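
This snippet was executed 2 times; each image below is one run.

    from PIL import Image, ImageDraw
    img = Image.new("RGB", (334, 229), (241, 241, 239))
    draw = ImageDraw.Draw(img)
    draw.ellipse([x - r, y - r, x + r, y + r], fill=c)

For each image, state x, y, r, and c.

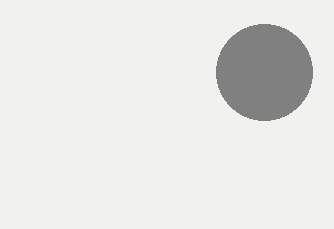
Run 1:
x = 264
y = 72
r = 48
c = 'gray'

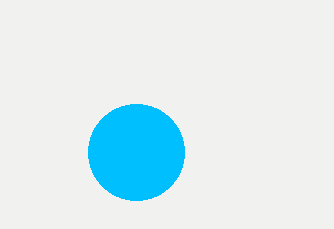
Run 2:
x = 136
y = 152
r = 48
c = 'deepskyblue'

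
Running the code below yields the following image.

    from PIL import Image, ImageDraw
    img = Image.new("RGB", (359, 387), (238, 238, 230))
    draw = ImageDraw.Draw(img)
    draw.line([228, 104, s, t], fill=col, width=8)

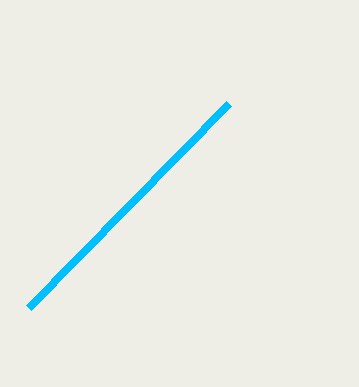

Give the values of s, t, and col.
s = 28
t = 308
col = 'deepskyblue'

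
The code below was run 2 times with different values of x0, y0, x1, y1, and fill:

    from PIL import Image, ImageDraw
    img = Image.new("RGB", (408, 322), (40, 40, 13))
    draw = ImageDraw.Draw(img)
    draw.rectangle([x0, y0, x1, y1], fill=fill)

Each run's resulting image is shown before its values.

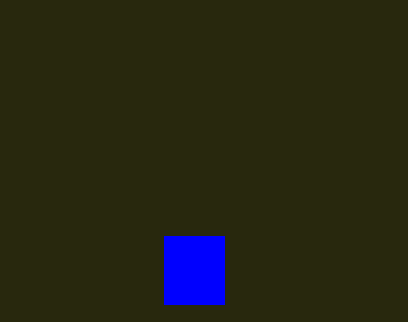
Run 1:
x0 = 164, y0 = 236, x1 = 224, y1 = 304, fill = 'blue'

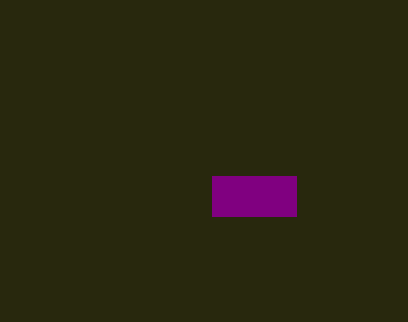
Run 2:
x0 = 212, y0 = 176, x1 = 296, y1 = 216, fill = 'purple'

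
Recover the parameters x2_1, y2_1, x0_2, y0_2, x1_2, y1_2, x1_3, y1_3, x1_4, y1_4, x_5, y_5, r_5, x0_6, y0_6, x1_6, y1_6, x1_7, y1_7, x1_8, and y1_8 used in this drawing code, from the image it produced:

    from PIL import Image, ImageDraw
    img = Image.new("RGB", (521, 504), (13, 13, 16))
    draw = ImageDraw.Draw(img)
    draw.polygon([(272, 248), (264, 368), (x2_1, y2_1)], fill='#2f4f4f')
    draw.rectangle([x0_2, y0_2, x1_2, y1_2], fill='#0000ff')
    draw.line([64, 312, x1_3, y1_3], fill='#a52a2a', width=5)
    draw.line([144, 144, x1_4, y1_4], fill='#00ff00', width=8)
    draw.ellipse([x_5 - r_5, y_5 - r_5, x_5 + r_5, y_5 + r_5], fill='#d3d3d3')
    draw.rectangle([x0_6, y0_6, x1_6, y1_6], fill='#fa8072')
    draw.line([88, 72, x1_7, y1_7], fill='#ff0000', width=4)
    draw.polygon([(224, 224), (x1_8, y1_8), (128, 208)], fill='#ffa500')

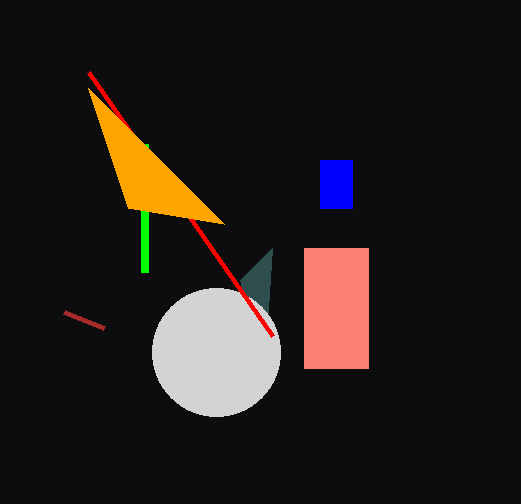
x2_1 = 240, y2_1 = 280, x0_2 = 320, y0_2 = 160, x1_2 = 352, y1_2 = 208, x1_3 = 104, y1_3 = 328, x1_4 = 144, y1_4 = 272, x_5 = 216, y_5 = 352, r_5 = 64, x0_6 = 304, y0_6 = 248, x1_6 = 368, y1_6 = 368, x1_7 = 272, y1_7 = 336, x1_8 = 88, y1_8 = 88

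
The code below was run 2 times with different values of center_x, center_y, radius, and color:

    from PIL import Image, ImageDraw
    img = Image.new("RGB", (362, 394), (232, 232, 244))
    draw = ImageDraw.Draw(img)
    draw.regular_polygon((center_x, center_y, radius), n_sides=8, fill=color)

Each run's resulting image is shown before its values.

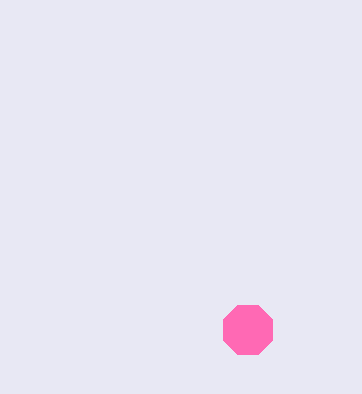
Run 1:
center_x = 248; center_y = 330; radius = 27; color = 'hotpink'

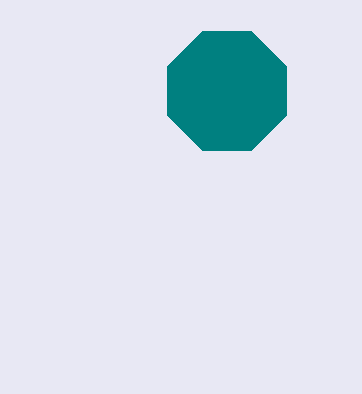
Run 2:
center_x = 227
center_y = 91
radius = 64
color = 'teal'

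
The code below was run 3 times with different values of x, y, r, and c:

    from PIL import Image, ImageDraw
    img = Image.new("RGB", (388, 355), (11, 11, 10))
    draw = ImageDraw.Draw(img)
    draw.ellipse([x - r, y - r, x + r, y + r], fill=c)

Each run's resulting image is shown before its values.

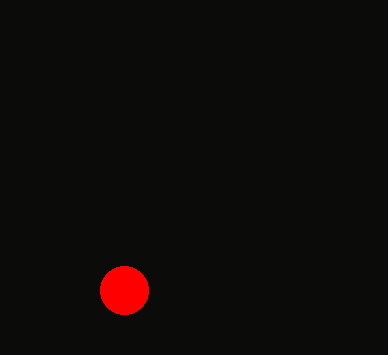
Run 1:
x = 124; y = 290; r = 24; c = 'red'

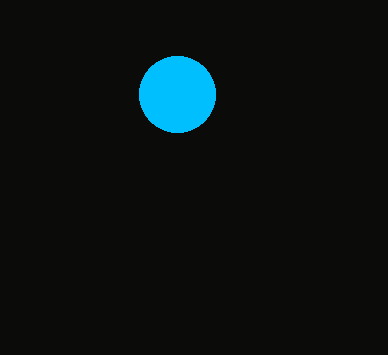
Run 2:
x = 177
y = 94
r = 38
c = 'deepskyblue'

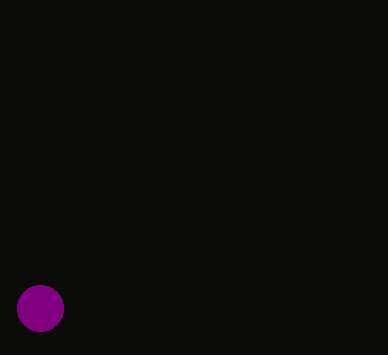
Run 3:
x = 40, y = 308, r = 23, c = 'purple'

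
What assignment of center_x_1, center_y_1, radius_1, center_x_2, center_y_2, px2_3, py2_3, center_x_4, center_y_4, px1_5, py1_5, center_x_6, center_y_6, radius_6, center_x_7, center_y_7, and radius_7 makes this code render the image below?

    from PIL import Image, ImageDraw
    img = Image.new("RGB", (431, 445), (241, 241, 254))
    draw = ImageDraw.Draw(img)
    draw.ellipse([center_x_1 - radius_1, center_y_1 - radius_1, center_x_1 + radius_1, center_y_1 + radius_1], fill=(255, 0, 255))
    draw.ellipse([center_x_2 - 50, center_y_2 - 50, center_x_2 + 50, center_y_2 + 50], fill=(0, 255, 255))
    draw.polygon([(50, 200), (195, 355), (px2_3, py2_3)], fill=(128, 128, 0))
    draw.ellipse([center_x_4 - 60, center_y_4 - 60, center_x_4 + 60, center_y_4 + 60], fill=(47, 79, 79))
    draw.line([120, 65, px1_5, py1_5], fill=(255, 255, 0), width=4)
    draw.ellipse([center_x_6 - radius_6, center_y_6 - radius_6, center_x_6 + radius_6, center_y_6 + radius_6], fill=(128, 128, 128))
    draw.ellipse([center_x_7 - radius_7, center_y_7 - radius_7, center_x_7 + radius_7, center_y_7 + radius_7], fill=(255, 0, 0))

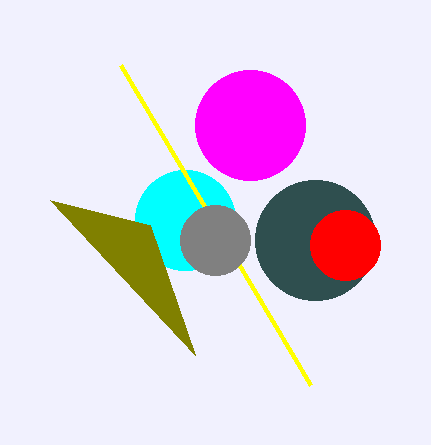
center_x_1 = 250
center_y_1 = 125
radius_1 = 55
center_x_2 = 185
center_y_2 = 220
px2_3 = 150
py2_3 = 225
center_x_4 = 315
center_y_4 = 240
px1_5 = 310
py1_5 = 385
center_x_6 = 215
center_y_6 = 240
radius_6 = 35
center_x_7 = 345
center_y_7 = 245
radius_7 = 35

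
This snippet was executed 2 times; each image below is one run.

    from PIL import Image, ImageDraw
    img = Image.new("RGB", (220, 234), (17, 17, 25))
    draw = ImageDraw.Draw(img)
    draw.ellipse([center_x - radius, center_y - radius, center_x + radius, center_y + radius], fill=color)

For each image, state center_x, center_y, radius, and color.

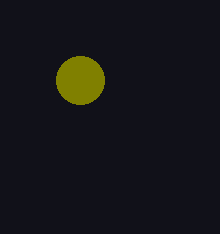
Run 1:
center_x = 80
center_y = 80
radius = 24
color = 'olive'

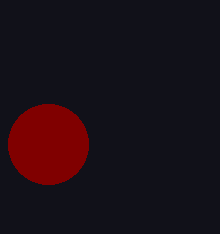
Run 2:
center_x = 48
center_y = 144
radius = 40
color = 'maroon'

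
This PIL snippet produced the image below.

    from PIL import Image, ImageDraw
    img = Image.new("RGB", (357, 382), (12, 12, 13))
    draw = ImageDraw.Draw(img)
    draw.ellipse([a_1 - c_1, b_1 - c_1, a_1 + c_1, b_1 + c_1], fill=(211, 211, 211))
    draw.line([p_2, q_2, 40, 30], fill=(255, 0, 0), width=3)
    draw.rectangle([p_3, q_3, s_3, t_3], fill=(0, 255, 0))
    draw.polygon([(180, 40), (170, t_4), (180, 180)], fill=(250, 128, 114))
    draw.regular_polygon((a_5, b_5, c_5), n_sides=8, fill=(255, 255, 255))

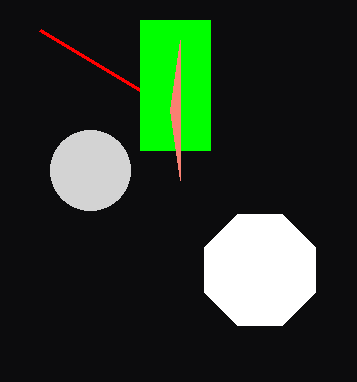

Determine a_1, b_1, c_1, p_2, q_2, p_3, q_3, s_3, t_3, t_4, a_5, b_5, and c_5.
a_1 = 90, b_1 = 170, c_1 = 40, p_2 = 140, q_2 = 90, p_3 = 140, q_3 = 20, s_3 = 210, t_3 = 150, t_4 = 110, a_5 = 260, b_5 = 270, c_5 = 60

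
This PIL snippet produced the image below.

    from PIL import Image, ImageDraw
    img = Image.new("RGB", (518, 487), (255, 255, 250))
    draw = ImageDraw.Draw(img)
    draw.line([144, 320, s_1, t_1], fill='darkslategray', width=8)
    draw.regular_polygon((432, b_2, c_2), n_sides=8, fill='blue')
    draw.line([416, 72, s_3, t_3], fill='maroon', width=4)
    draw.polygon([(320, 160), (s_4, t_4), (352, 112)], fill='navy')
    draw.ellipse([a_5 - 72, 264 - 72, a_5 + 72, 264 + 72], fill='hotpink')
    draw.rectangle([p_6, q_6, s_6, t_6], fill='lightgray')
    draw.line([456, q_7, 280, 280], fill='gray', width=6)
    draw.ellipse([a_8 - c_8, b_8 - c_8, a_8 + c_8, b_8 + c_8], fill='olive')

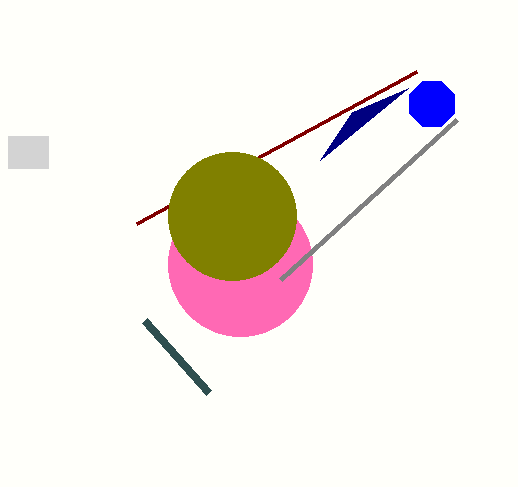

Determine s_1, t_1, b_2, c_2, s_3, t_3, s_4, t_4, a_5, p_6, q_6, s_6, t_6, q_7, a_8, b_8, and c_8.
s_1 = 208, t_1 = 392, b_2 = 104, c_2 = 24, s_3 = 136, t_3 = 224, s_4 = 408, t_4 = 88, a_5 = 240, p_6 = 8, q_6 = 136, s_6 = 48, t_6 = 168, q_7 = 120, a_8 = 232, b_8 = 216, c_8 = 64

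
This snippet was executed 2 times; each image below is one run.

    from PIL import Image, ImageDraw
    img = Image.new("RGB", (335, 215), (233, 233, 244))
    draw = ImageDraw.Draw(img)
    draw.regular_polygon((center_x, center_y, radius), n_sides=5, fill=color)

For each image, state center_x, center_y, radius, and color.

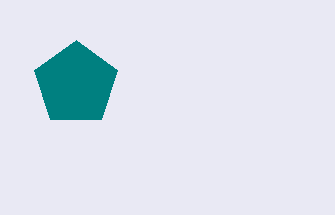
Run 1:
center_x = 76; center_y = 84; radius = 44; color = 'teal'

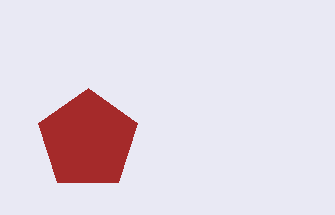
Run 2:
center_x = 88
center_y = 140
radius = 52
color = 'brown'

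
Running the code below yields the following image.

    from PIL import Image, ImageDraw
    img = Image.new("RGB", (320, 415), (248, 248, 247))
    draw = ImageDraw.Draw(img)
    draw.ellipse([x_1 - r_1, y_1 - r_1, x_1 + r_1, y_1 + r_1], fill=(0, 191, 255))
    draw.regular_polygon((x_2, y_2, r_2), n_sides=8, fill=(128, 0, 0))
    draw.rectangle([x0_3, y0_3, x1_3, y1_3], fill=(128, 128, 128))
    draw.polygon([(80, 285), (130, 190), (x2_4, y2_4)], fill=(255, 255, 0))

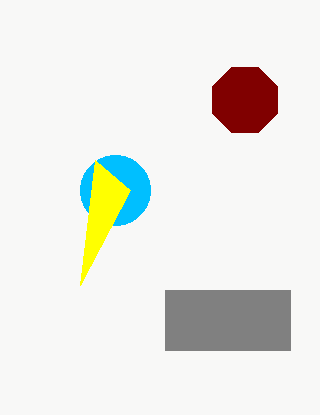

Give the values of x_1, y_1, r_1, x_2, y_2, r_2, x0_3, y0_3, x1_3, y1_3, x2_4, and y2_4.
x_1 = 115, y_1 = 190, r_1 = 35, x_2 = 245, y_2 = 100, r_2 = 35, x0_3 = 165, y0_3 = 290, x1_3 = 290, y1_3 = 350, x2_4 = 95, y2_4 = 160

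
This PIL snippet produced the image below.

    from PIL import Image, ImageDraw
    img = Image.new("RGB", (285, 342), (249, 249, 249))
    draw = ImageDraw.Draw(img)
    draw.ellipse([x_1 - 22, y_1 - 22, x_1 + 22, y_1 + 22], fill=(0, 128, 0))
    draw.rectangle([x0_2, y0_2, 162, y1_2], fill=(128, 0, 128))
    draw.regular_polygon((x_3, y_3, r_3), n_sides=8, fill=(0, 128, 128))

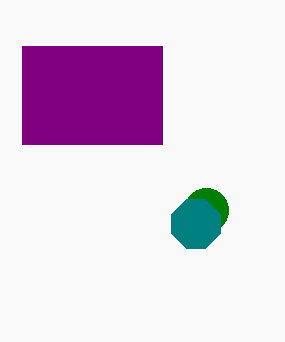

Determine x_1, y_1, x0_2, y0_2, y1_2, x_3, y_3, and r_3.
x_1 = 206; y_1 = 210; x0_2 = 22; y0_2 = 46; y1_2 = 144; x_3 = 196; y_3 = 224; r_3 = 26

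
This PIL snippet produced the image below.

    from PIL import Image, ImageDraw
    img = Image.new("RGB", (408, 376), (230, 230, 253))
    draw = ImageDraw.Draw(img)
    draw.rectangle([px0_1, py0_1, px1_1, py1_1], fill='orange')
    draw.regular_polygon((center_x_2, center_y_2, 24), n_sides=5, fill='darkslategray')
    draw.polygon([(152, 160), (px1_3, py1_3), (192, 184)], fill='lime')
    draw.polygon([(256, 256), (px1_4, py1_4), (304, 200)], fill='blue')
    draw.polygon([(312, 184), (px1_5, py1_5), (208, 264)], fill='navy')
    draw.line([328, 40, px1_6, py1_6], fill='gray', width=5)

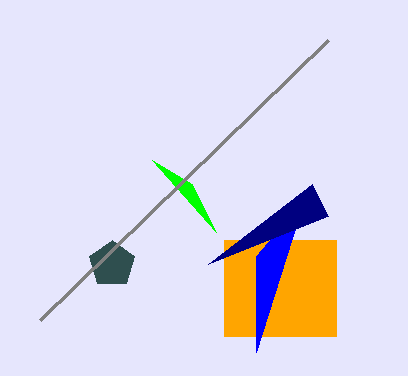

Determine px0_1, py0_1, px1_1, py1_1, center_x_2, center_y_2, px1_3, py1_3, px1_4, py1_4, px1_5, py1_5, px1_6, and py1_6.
px0_1 = 224
py0_1 = 240
px1_1 = 336
py1_1 = 336
center_x_2 = 112
center_y_2 = 264
px1_3 = 216
py1_3 = 232
px1_4 = 256
py1_4 = 352
px1_5 = 328
py1_5 = 216
px1_6 = 40
py1_6 = 320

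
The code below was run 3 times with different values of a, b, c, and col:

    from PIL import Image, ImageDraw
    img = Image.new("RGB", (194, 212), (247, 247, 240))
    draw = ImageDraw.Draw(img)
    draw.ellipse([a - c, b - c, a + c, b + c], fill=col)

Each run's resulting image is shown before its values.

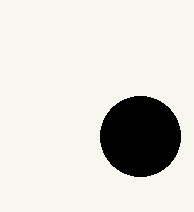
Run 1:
a = 140, b = 136, c = 40, col = 'black'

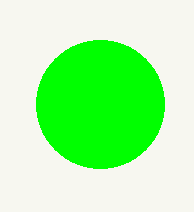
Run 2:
a = 100; b = 104; c = 64; col = 'lime'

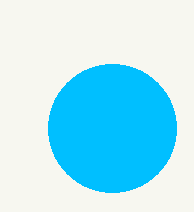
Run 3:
a = 112; b = 128; c = 64; col = 'deepskyblue'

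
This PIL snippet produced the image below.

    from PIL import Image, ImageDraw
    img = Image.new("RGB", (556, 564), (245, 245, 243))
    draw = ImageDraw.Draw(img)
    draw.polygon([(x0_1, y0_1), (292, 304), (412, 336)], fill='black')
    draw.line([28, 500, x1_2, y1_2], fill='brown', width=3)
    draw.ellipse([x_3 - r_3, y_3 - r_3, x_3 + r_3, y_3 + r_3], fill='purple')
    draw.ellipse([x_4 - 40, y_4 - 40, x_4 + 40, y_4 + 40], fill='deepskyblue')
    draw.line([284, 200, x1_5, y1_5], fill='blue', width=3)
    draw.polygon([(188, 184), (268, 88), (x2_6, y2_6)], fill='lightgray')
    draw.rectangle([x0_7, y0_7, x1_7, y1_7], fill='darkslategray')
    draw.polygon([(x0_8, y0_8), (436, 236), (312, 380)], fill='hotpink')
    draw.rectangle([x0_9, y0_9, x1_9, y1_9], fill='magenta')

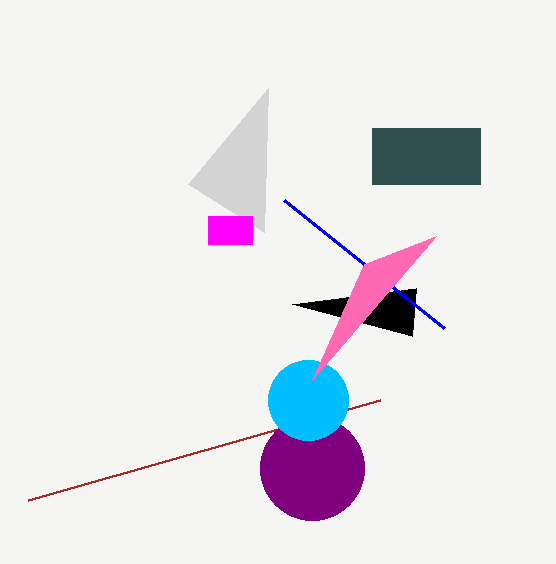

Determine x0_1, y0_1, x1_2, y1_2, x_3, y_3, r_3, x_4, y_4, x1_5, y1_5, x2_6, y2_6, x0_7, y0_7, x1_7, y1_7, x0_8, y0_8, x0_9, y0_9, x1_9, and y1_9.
x0_1 = 416, y0_1 = 288, x1_2 = 380, y1_2 = 400, x_3 = 312, y_3 = 468, r_3 = 52, x_4 = 308, y_4 = 400, x1_5 = 444, y1_5 = 328, x2_6 = 264, y2_6 = 232, x0_7 = 372, y0_7 = 128, x1_7 = 480, y1_7 = 184, x0_8 = 364, y0_8 = 264, x0_9 = 208, y0_9 = 216, x1_9 = 252, y1_9 = 244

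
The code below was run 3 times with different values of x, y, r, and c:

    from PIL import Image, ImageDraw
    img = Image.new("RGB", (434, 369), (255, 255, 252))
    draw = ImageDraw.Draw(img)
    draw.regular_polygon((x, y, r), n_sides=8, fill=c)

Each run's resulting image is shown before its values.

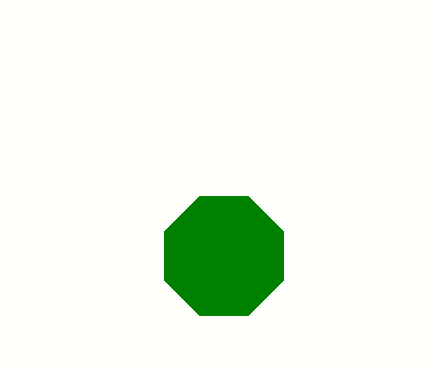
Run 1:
x = 224; y = 256; r = 64; c = 'green'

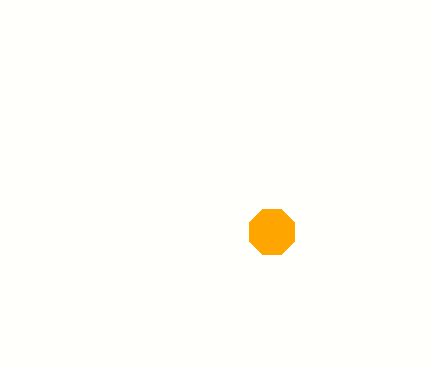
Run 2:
x = 272
y = 232
r = 24
c = 'orange'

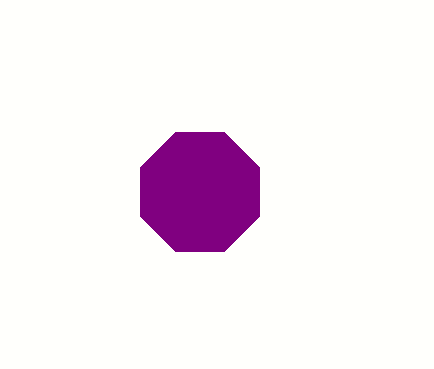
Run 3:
x = 200, y = 192, r = 64, c = 'purple'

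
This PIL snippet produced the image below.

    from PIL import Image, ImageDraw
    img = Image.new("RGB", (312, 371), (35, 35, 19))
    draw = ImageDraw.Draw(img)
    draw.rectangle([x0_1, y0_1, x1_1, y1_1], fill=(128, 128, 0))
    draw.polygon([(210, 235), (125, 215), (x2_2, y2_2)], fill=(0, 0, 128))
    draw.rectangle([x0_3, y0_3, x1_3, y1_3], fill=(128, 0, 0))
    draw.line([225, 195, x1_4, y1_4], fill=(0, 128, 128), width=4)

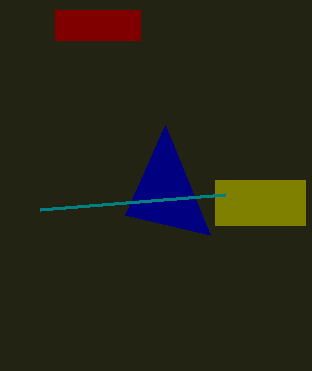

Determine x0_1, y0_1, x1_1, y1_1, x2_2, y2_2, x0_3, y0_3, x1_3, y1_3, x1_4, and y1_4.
x0_1 = 215; y0_1 = 180; x1_1 = 305; y1_1 = 225; x2_2 = 165; y2_2 = 125; x0_3 = 55; y0_3 = 10; x1_3 = 140; y1_3 = 40; x1_4 = 40; y1_4 = 210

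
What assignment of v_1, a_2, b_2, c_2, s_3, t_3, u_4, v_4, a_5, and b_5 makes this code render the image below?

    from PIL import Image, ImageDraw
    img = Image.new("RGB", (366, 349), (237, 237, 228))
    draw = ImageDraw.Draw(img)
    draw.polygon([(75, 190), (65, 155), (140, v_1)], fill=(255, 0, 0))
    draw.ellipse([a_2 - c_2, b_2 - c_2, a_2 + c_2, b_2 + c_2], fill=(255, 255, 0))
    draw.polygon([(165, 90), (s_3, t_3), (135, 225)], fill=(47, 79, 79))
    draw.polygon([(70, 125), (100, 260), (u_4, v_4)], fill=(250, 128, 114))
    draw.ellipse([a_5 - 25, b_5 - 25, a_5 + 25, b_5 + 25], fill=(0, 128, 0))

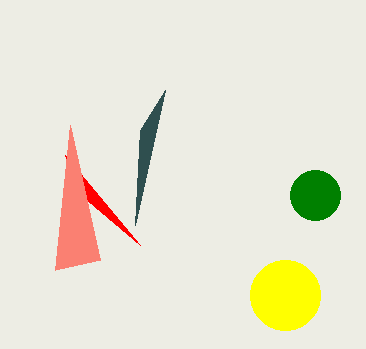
v_1 = 245
a_2 = 285
b_2 = 295
c_2 = 35
s_3 = 140
t_3 = 130
u_4 = 55
v_4 = 270
a_5 = 315
b_5 = 195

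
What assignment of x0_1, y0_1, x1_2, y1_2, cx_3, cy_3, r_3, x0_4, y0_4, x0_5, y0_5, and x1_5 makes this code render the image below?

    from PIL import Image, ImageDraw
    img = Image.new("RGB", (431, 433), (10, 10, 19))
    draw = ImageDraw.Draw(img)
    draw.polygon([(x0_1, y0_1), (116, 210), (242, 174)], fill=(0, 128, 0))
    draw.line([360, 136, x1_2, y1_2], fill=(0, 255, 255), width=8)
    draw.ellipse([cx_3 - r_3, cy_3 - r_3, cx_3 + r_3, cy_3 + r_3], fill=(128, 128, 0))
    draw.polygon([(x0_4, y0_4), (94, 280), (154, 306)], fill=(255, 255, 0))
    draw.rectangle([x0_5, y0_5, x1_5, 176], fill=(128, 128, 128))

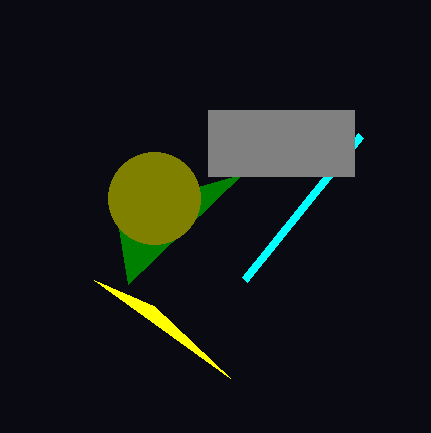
x0_1 = 128, y0_1 = 284, x1_2 = 244, y1_2 = 280, cx_3 = 154, cy_3 = 198, r_3 = 46, x0_4 = 230, y0_4 = 378, x0_5 = 208, y0_5 = 110, x1_5 = 354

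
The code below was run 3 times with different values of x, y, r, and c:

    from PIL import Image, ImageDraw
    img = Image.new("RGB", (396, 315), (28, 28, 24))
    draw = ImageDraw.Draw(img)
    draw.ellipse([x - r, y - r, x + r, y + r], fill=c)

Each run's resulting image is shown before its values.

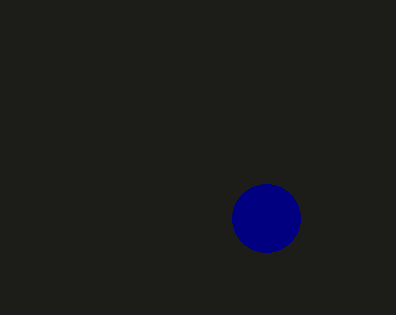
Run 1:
x = 266; y = 218; r = 34; c = 'navy'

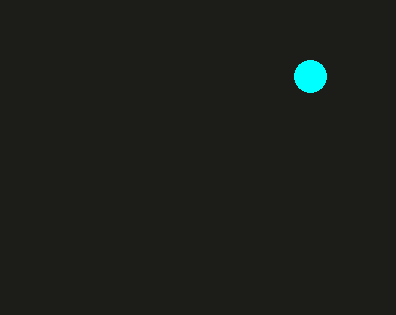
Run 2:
x = 310
y = 76
r = 16
c = 'cyan'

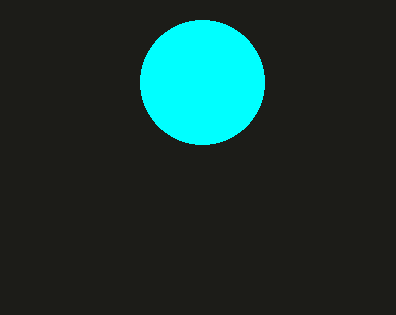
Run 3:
x = 202
y = 82
r = 62
c = 'cyan'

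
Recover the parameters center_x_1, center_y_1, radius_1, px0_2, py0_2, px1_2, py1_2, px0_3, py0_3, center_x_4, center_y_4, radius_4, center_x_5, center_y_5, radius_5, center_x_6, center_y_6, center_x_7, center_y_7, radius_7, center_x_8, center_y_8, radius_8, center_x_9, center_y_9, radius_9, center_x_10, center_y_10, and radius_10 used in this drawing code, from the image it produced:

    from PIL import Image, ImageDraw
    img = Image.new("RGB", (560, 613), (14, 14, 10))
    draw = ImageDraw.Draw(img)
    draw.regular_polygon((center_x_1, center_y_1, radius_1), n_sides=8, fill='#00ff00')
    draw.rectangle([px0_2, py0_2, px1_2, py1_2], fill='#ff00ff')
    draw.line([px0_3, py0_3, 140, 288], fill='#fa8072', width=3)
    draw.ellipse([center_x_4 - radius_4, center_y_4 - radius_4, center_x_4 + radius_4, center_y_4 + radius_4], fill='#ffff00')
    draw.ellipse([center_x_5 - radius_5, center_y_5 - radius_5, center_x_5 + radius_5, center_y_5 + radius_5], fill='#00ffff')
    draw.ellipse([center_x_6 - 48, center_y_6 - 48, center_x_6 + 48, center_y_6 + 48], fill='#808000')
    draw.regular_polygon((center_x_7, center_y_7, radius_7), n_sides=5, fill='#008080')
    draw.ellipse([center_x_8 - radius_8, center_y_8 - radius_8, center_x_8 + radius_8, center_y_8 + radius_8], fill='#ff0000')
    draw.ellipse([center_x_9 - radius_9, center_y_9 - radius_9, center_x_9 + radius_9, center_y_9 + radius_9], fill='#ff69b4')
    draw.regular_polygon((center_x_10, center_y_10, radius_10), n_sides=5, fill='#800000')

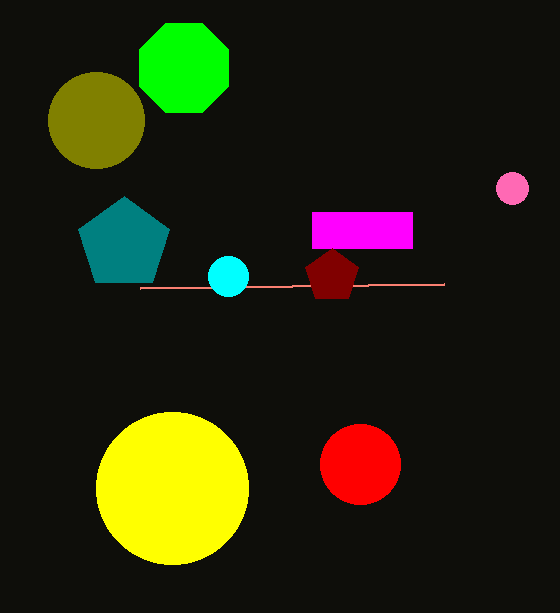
center_x_1 = 184, center_y_1 = 68, radius_1 = 48, px0_2 = 312, py0_2 = 212, px1_2 = 412, py1_2 = 248, px0_3 = 444, py0_3 = 284, center_x_4 = 172, center_y_4 = 488, radius_4 = 76, center_x_5 = 228, center_y_5 = 276, radius_5 = 20, center_x_6 = 96, center_y_6 = 120, center_x_7 = 124, center_y_7 = 244, radius_7 = 48, center_x_8 = 360, center_y_8 = 464, radius_8 = 40, center_x_9 = 512, center_y_9 = 188, radius_9 = 16, center_x_10 = 332, center_y_10 = 276, radius_10 = 28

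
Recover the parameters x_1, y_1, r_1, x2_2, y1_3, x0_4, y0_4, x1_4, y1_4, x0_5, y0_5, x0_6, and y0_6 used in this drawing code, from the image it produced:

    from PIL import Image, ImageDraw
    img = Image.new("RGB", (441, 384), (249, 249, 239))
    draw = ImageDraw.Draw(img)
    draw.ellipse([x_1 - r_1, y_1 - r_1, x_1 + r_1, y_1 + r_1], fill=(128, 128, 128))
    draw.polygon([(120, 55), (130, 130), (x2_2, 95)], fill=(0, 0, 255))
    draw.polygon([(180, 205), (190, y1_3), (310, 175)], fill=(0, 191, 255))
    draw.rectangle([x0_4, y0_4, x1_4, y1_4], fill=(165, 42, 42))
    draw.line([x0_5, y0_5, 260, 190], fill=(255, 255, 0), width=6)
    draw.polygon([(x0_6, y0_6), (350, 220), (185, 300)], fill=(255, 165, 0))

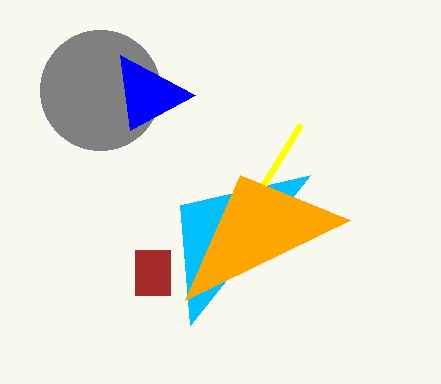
x_1 = 100; y_1 = 90; r_1 = 60; x2_2 = 195; y1_3 = 325; x0_4 = 135; y0_4 = 250; x1_4 = 170; y1_4 = 295; x0_5 = 300; y0_5 = 125; x0_6 = 240; y0_6 = 175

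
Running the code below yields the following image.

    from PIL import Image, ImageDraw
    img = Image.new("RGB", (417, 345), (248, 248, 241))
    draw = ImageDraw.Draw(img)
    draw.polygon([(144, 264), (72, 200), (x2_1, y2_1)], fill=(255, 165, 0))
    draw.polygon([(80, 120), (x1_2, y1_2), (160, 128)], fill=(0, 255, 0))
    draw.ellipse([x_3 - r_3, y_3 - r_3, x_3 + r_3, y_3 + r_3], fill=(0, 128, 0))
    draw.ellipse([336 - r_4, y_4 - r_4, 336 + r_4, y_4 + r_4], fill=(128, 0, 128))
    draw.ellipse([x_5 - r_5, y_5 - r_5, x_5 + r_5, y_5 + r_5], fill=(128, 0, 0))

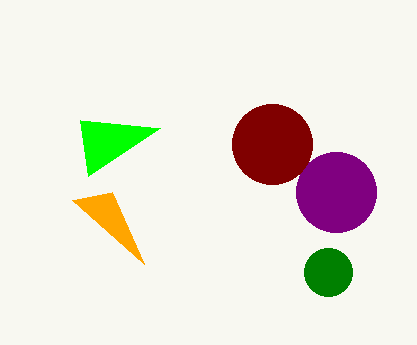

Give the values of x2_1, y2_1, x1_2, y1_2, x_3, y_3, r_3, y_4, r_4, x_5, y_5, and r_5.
x2_1 = 112
y2_1 = 192
x1_2 = 88
y1_2 = 176
x_3 = 328
y_3 = 272
r_3 = 24
y_4 = 192
r_4 = 40
x_5 = 272
y_5 = 144
r_5 = 40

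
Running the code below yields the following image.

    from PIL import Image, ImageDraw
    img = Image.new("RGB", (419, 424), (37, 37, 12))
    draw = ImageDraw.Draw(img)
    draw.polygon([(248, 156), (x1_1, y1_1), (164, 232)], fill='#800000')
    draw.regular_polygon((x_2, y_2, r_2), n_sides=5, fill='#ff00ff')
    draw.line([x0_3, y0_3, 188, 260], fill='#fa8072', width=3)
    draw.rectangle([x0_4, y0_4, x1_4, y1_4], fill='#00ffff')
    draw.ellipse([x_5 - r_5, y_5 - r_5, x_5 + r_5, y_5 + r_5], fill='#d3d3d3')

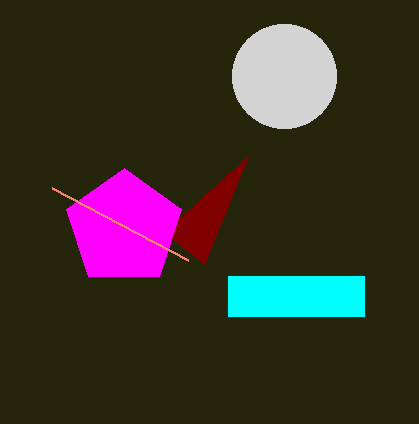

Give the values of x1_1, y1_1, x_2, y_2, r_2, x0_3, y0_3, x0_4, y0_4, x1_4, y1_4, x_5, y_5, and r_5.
x1_1 = 204
y1_1 = 264
x_2 = 124
y_2 = 228
r_2 = 60
x0_3 = 52
y0_3 = 188
x0_4 = 228
y0_4 = 276
x1_4 = 364
y1_4 = 316
x_5 = 284
y_5 = 76
r_5 = 52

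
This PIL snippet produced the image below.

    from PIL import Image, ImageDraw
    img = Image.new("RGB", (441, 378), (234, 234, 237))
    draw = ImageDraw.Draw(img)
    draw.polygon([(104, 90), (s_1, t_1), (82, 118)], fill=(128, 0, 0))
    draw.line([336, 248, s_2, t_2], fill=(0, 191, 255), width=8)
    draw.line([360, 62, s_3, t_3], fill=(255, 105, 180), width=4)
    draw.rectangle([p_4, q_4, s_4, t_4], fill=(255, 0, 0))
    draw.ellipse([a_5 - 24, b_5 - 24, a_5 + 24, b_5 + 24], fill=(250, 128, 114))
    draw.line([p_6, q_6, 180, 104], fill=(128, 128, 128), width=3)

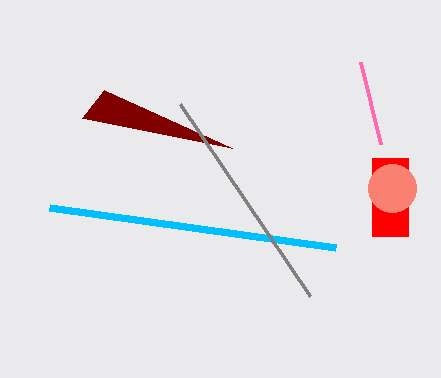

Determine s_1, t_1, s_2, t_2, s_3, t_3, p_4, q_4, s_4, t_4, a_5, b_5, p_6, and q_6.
s_1 = 232, t_1 = 148, s_2 = 50, t_2 = 208, s_3 = 380, t_3 = 144, p_4 = 372, q_4 = 158, s_4 = 408, t_4 = 236, a_5 = 392, b_5 = 188, p_6 = 310, q_6 = 296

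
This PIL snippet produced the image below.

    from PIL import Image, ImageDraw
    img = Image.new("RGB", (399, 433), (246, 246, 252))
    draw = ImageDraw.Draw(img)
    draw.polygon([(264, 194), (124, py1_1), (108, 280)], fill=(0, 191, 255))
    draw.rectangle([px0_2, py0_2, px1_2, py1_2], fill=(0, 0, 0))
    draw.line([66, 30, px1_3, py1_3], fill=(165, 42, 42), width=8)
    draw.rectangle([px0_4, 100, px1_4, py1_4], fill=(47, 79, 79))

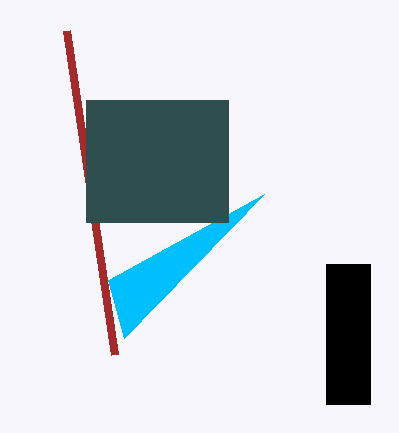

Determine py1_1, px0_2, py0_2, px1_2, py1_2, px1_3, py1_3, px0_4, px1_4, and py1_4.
py1_1 = 338; px0_2 = 326; py0_2 = 264; px1_2 = 370; py1_2 = 404; px1_3 = 114; py1_3 = 354; px0_4 = 86; px1_4 = 228; py1_4 = 222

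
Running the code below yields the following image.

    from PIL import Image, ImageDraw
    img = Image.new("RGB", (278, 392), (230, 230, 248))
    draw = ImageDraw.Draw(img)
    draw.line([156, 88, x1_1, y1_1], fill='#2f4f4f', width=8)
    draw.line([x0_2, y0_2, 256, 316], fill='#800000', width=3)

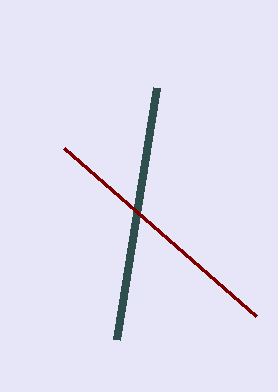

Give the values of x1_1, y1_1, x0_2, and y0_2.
x1_1 = 116, y1_1 = 340, x0_2 = 64, y0_2 = 148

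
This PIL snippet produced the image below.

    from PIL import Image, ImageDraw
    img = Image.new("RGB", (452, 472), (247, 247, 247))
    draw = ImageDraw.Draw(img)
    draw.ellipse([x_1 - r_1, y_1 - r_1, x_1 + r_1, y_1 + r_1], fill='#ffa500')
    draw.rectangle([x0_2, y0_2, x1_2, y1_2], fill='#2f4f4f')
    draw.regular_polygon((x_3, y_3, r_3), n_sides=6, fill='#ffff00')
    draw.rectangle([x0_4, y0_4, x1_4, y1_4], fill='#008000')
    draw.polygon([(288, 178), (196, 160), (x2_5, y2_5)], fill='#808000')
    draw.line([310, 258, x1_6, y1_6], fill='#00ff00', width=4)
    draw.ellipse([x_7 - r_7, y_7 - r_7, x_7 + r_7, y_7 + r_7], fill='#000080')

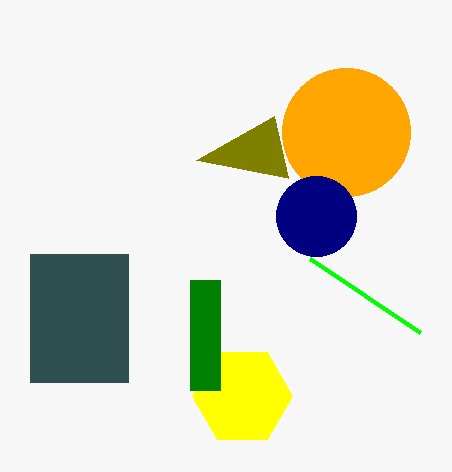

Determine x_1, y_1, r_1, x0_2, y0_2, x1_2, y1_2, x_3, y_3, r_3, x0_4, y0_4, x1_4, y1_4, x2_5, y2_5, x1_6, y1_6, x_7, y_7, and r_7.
x_1 = 346; y_1 = 132; r_1 = 64; x0_2 = 30; y0_2 = 254; x1_2 = 128; y1_2 = 382; x_3 = 242; y_3 = 396; r_3 = 50; x0_4 = 190; y0_4 = 280; x1_4 = 220; y1_4 = 390; x2_5 = 274; y2_5 = 116; x1_6 = 420; y1_6 = 332; x_7 = 316; y_7 = 216; r_7 = 40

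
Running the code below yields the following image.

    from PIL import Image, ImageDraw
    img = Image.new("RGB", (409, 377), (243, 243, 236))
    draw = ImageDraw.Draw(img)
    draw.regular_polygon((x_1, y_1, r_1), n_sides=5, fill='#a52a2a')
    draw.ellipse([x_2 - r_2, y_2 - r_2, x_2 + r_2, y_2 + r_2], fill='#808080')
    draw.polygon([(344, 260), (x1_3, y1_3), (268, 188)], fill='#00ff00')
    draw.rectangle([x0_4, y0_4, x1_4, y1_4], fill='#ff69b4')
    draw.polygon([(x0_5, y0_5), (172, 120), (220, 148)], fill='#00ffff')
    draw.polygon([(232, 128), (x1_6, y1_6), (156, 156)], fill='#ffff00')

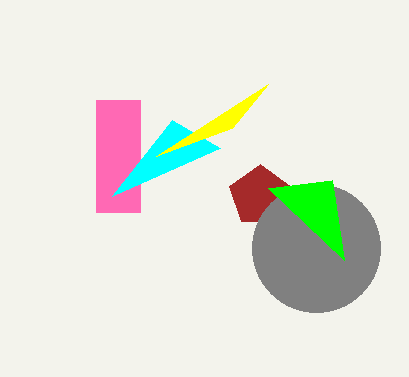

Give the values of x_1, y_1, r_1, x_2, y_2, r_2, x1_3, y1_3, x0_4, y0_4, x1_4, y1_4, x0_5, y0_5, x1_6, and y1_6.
x_1 = 260, y_1 = 196, r_1 = 32, x_2 = 316, y_2 = 248, r_2 = 64, x1_3 = 332, y1_3 = 180, x0_4 = 96, y0_4 = 100, x1_4 = 140, y1_4 = 212, x0_5 = 112, y0_5 = 196, x1_6 = 268, y1_6 = 84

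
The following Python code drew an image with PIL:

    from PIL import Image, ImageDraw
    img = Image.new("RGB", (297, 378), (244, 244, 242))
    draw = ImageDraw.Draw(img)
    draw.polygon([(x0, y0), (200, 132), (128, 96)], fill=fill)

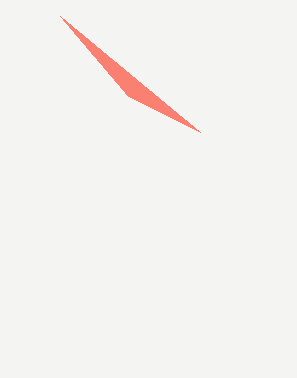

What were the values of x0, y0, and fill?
x0 = 60, y0 = 16, fill = 'salmon'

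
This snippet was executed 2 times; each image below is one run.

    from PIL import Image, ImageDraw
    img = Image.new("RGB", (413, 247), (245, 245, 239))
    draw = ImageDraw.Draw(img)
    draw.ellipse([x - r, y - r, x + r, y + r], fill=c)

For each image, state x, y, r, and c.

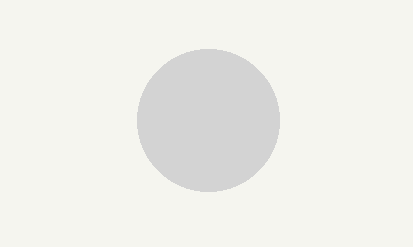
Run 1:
x = 208; y = 120; r = 71; c = 'lightgray'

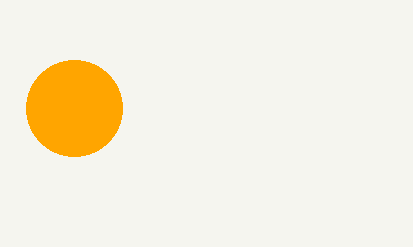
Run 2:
x = 74, y = 108, r = 48, c = 'orange'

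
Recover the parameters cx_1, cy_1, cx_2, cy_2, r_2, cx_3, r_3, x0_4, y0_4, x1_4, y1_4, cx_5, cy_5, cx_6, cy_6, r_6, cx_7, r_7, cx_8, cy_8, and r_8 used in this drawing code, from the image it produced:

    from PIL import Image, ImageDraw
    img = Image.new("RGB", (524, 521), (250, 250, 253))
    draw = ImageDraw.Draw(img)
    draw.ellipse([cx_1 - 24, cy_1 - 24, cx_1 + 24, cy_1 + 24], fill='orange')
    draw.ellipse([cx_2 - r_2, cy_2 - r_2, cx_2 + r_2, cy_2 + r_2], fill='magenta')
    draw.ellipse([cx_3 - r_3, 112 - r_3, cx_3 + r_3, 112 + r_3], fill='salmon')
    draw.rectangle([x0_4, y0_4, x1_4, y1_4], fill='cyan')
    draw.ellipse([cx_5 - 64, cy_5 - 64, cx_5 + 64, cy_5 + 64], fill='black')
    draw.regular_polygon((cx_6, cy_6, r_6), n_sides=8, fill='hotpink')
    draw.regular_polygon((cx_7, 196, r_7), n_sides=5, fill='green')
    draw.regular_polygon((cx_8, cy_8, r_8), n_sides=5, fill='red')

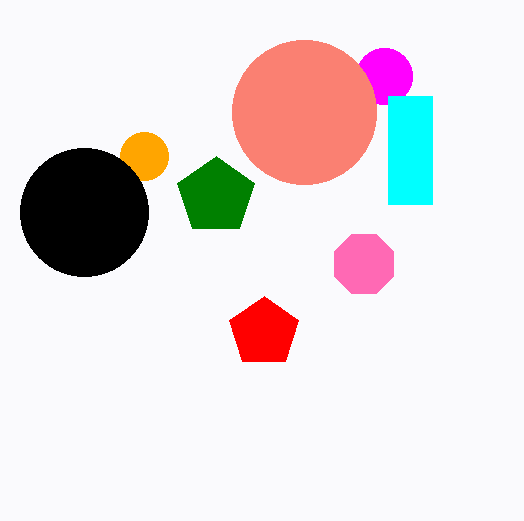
cx_1 = 144, cy_1 = 156, cx_2 = 384, cy_2 = 76, r_2 = 28, cx_3 = 304, r_3 = 72, x0_4 = 388, y0_4 = 96, x1_4 = 432, y1_4 = 204, cx_5 = 84, cy_5 = 212, cx_6 = 364, cy_6 = 264, r_6 = 32, cx_7 = 216, r_7 = 40, cx_8 = 264, cy_8 = 332, r_8 = 36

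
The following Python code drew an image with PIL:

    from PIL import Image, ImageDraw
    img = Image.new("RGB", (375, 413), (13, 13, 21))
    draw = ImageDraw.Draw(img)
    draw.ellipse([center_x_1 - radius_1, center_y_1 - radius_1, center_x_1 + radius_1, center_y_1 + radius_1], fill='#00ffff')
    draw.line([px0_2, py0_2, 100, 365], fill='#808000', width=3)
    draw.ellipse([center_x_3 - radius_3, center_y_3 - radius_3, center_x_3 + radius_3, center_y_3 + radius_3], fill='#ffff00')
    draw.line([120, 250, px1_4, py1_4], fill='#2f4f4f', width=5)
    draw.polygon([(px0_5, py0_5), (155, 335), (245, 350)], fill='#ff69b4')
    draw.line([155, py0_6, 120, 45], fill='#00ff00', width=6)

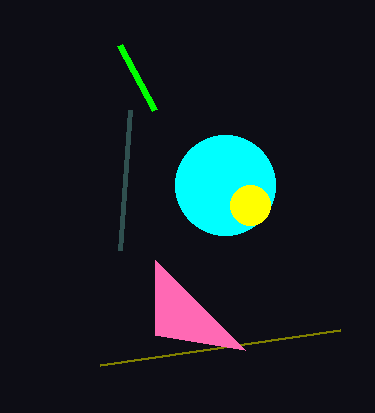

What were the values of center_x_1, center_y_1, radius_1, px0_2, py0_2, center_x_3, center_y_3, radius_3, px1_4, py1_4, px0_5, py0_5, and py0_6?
center_x_1 = 225
center_y_1 = 185
radius_1 = 50
px0_2 = 340
py0_2 = 330
center_x_3 = 250
center_y_3 = 205
radius_3 = 20
px1_4 = 130
py1_4 = 110
px0_5 = 155
py0_5 = 260
py0_6 = 110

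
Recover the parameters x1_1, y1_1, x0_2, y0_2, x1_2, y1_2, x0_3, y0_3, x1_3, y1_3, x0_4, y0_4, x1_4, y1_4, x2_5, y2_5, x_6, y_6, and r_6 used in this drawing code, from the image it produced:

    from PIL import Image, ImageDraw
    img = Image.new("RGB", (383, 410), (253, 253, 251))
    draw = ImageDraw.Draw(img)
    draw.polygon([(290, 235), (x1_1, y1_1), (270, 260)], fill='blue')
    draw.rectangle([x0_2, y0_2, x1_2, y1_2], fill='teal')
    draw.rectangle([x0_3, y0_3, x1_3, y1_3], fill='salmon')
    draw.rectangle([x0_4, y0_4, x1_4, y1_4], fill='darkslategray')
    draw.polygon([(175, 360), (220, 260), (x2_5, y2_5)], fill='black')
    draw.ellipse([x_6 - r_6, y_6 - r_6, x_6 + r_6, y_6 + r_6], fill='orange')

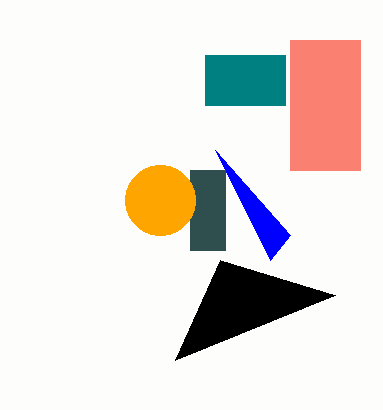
x1_1 = 215, y1_1 = 150, x0_2 = 205, y0_2 = 55, x1_2 = 285, y1_2 = 105, x0_3 = 290, y0_3 = 40, x1_3 = 360, y1_3 = 170, x0_4 = 190, y0_4 = 170, x1_4 = 225, y1_4 = 250, x2_5 = 335, y2_5 = 295, x_6 = 160, y_6 = 200, r_6 = 35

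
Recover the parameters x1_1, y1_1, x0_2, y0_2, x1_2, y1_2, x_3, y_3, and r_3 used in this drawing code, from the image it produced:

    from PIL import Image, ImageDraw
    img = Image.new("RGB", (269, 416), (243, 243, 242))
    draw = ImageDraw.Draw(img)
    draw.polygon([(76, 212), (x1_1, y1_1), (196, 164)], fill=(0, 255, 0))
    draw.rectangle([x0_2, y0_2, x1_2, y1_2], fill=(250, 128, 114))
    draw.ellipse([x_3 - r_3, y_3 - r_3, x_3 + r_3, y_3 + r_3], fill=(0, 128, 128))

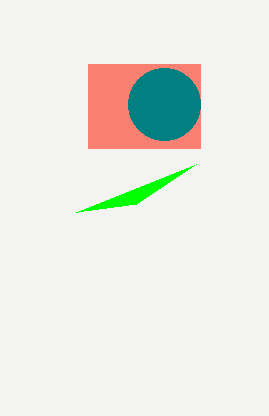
x1_1 = 136, y1_1 = 204, x0_2 = 88, y0_2 = 64, x1_2 = 200, y1_2 = 148, x_3 = 164, y_3 = 104, r_3 = 36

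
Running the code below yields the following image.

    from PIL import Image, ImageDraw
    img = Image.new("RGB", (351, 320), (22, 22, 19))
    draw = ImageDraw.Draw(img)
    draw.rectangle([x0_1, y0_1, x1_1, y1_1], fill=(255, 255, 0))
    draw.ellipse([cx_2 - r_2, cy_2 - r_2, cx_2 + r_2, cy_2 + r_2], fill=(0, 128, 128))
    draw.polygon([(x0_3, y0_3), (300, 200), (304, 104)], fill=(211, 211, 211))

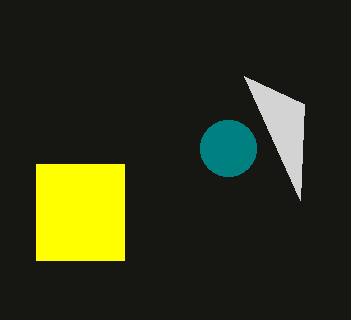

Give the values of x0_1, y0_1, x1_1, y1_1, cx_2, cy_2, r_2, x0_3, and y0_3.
x0_1 = 36, y0_1 = 164, x1_1 = 124, y1_1 = 260, cx_2 = 228, cy_2 = 148, r_2 = 28, x0_3 = 244, y0_3 = 76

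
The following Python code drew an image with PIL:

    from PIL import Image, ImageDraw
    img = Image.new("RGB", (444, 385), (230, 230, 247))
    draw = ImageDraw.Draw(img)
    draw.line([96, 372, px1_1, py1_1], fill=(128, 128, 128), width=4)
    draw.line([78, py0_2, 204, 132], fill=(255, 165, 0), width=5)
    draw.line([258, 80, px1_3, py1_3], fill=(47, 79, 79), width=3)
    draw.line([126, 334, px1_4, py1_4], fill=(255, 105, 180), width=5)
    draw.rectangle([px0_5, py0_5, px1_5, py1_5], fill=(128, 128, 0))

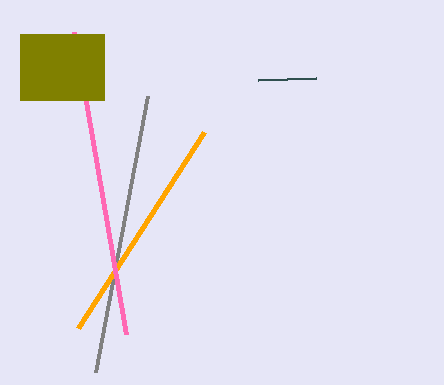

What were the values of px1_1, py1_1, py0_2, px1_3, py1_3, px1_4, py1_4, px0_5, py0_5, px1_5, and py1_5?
px1_1 = 148, py1_1 = 96, py0_2 = 328, px1_3 = 316, py1_3 = 78, px1_4 = 74, py1_4 = 32, px0_5 = 20, py0_5 = 34, px1_5 = 104, py1_5 = 100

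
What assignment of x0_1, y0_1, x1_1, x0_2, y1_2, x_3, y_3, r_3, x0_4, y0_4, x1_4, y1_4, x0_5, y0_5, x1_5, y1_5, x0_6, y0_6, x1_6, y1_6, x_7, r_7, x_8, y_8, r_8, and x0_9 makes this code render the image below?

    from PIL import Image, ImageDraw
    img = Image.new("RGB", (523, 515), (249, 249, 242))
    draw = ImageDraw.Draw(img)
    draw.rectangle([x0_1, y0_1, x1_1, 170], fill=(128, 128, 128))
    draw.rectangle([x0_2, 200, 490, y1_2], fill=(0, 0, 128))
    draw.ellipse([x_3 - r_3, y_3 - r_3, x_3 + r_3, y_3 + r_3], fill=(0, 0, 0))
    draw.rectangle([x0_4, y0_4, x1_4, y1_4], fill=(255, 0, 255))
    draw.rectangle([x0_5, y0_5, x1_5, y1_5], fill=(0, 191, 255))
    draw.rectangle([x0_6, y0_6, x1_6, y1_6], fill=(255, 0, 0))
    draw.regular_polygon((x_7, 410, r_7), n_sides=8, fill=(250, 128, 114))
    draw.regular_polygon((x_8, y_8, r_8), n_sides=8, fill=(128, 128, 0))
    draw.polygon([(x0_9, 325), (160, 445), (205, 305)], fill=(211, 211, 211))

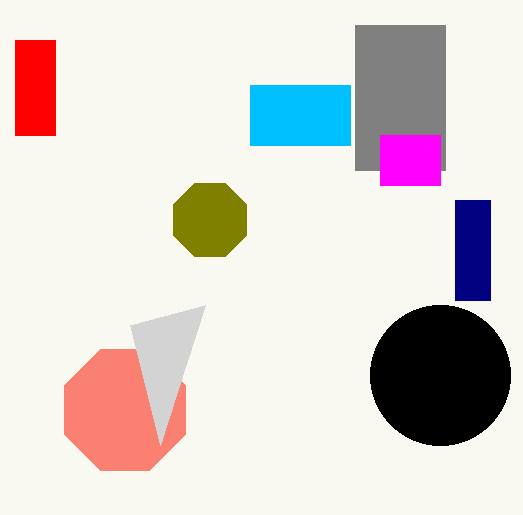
x0_1 = 355, y0_1 = 25, x1_1 = 445, x0_2 = 455, y1_2 = 300, x_3 = 440, y_3 = 375, r_3 = 70, x0_4 = 380, y0_4 = 135, x1_4 = 440, y1_4 = 185, x0_5 = 250, y0_5 = 85, x1_5 = 350, y1_5 = 145, x0_6 = 15, y0_6 = 40, x1_6 = 55, y1_6 = 135, x_7 = 125, r_7 = 65, x_8 = 210, y_8 = 220, r_8 = 40, x0_9 = 130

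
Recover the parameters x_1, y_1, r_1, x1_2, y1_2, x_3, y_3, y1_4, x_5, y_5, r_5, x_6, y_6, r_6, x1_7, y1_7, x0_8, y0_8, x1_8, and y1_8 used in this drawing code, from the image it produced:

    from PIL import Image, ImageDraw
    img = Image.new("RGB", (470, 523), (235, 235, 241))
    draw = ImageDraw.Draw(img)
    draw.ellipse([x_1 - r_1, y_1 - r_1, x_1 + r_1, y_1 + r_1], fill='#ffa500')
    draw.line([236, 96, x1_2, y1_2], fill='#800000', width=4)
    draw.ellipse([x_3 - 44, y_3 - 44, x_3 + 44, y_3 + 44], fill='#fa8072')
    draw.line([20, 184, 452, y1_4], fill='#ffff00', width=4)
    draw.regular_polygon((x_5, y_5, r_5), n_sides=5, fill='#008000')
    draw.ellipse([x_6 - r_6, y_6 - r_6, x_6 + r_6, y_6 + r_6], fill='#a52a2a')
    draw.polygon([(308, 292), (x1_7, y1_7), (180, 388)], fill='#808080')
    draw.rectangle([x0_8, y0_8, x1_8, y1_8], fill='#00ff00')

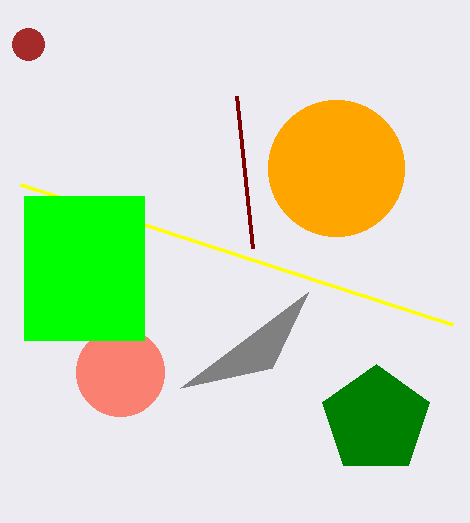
x_1 = 336; y_1 = 168; r_1 = 68; x1_2 = 252; y1_2 = 248; x_3 = 120; y_3 = 372; y1_4 = 324; x_5 = 376; y_5 = 420; r_5 = 56; x_6 = 28; y_6 = 44; r_6 = 16; x1_7 = 272; y1_7 = 368; x0_8 = 24; y0_8 = 196; x1_8 = 144; y1_8 = 340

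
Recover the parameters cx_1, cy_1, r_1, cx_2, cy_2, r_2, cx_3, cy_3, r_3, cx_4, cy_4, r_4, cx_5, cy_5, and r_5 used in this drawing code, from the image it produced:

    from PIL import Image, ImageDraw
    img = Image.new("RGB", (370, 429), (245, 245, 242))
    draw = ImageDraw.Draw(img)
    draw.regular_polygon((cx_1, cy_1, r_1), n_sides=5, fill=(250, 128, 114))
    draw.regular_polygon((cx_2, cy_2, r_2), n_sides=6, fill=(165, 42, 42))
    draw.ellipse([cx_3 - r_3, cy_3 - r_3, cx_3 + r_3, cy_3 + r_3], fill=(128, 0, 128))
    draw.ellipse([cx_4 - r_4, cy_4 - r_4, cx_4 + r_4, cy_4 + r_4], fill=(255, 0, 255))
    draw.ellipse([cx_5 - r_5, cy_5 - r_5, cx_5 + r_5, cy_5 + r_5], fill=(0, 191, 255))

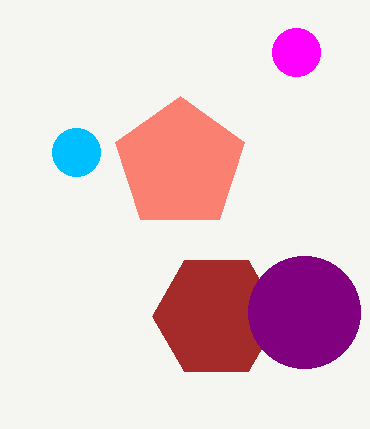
cx_1 = 180
cy_1 = 164
r_1 = 68
cx_2 = 216
cy_2 = 316
r_2 = 64
cx_3 = 304
cy_3 = 312
r_3 = 56
cx_4 = 296
cy_4 = 52
r_4 = 24
cx_5 = 76
cy_5 = 152
r_5 = 24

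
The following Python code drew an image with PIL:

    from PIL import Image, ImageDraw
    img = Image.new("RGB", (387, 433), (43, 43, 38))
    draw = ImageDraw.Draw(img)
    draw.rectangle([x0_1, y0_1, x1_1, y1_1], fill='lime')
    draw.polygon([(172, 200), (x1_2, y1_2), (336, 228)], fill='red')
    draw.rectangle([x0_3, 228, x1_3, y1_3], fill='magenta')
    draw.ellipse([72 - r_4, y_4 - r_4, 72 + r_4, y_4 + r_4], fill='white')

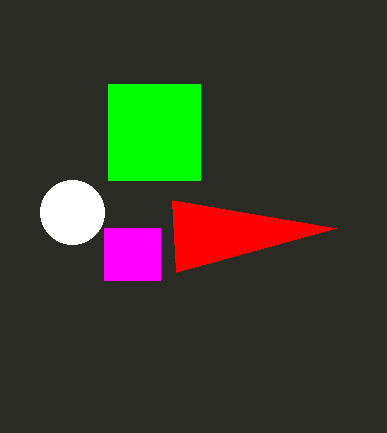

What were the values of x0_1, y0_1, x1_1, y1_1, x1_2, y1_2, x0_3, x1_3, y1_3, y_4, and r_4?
x0_1 = 108; y0_1 = 84; x1_1 = 200; y1_1 = 180; x1_2 = 176; y1_2 = 272; x0_3 = 104; x1_3 = 160; y1_3 = 280; y_4 = 212; r_4 = 32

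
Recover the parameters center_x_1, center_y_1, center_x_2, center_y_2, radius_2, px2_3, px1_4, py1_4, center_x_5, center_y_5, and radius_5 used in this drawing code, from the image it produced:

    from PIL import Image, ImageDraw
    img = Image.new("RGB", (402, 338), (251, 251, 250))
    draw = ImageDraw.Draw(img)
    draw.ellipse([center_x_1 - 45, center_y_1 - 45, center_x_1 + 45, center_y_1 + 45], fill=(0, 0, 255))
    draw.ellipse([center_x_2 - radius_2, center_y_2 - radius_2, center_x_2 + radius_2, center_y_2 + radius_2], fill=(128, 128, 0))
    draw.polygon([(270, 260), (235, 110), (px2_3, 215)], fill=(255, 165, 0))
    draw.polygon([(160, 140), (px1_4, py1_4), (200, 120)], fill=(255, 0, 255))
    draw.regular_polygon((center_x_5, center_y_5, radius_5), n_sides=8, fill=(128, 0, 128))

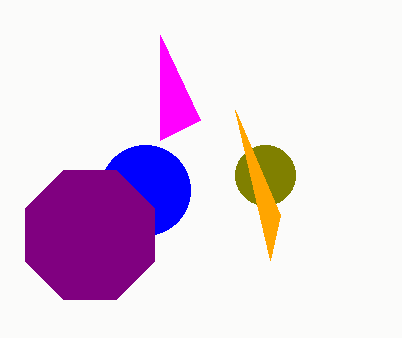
center_x_1 = 145; center_y_1 = 190; center_x_2 = 265; center_y_2 = 175; radius_2 = 30; px2_3 = 280; px1_4 = 160; py1_4 = 35; center_x_5 = 90; center_y_5 = 235; radius_5 = 70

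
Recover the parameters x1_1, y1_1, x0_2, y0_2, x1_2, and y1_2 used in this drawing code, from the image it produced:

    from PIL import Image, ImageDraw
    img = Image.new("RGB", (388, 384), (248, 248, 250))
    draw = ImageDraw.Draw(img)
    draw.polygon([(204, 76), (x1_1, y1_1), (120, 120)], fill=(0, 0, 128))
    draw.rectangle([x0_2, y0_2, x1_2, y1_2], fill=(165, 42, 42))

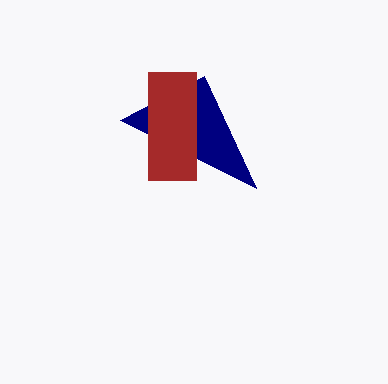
x1_1 = 256; y1_1 = 188; x0_2 = 148; y0_2 = 72; x1_2 = 196; y1_2 = 180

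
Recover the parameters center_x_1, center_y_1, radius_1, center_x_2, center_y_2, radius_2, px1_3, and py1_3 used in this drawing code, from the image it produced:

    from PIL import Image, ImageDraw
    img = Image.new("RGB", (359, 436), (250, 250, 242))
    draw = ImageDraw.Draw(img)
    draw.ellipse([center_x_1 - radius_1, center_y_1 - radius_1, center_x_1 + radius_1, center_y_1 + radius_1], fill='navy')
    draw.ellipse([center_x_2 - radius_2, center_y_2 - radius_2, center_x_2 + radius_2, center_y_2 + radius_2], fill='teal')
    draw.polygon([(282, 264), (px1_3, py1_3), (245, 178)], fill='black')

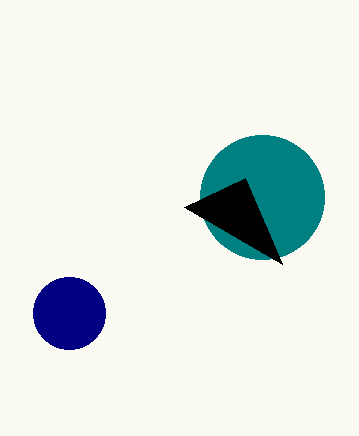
center_x_1 = 69; center_y_1 = 313; radius_1 = 36; center_x_2 = 262; center_y_2 = 197; radius_2 = 62; px1_3 = 184; py1_3 = 207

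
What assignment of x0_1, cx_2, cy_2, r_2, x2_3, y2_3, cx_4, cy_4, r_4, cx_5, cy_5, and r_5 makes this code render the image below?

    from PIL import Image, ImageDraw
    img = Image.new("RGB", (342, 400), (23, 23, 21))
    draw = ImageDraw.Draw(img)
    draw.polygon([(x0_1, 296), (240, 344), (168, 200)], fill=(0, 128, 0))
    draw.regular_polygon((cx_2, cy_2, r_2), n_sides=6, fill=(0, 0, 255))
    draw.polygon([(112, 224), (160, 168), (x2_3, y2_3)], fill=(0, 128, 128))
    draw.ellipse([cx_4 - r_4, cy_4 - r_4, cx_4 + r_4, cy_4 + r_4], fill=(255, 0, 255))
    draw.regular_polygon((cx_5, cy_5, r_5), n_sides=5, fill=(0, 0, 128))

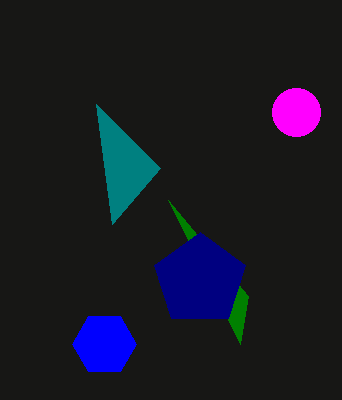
x0_1 = 248
cx_2 = 104
cy_2 = 344
r_2 = 32
x2_3 = 96
y2_3 = 104
cx_4 = 296
cy_4 = 112
r_4 = 24
cx_5 = 200
cy_5 = 280
r_5 = 48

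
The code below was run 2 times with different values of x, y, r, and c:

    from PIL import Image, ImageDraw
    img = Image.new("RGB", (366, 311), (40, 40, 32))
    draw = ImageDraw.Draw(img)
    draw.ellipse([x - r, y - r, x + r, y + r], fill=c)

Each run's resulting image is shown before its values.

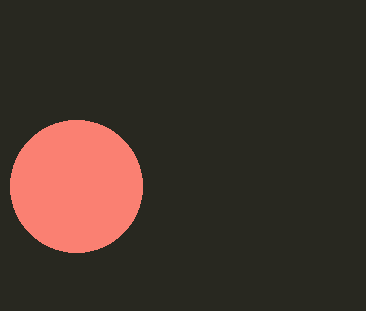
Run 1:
x = 76
y = 186
r = 66
c = 'salmon'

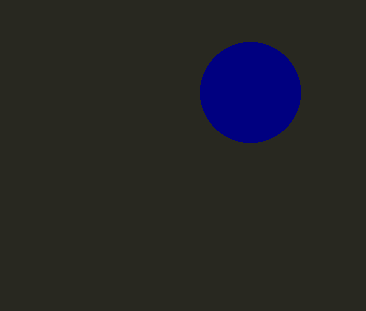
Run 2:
x = 250
y = 92
r = 50
c = 'navy'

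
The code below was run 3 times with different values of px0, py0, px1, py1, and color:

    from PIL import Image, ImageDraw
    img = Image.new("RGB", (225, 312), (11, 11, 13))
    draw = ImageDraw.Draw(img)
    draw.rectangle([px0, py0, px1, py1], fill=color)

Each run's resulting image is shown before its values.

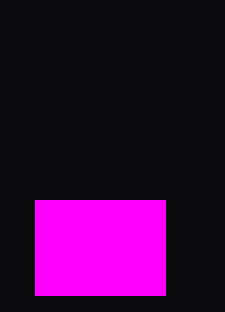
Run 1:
px0 = 35; py0 = 200; px1 = 165; py1 = 295; color = 'magenta'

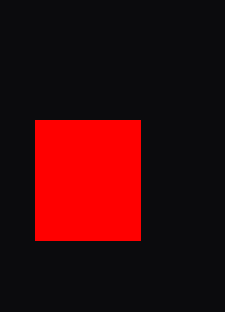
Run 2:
px0 = 35
py0 = 120
px1 = 140
py1 = 240
color = 'red'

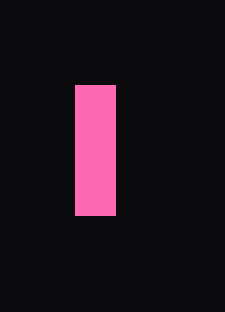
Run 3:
px0 = 75, py0 = 85, px1 = 115, py1 = 215, color = 'hotpink'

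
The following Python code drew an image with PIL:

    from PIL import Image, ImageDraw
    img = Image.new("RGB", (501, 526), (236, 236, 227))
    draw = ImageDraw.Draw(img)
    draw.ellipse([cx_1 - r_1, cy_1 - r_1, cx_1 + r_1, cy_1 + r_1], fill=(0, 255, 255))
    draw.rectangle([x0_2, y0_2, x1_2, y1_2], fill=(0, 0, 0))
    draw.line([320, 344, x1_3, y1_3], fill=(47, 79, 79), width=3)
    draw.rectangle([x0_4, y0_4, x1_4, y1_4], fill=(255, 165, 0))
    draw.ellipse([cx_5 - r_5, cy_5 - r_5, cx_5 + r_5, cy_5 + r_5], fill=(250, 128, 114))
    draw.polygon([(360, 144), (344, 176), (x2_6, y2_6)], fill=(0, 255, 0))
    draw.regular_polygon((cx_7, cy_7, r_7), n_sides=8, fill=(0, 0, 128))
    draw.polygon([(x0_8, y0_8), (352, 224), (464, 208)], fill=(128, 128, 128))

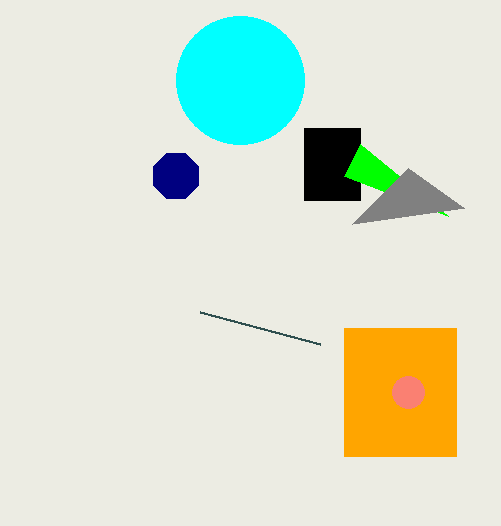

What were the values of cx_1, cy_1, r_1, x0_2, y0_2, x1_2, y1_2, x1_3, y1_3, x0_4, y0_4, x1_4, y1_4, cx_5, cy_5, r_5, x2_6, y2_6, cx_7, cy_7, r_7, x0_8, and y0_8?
cx_1 = 240
cy_1 = 80
r_1 = 64
x0_2 = 304
y0_2 = 128
x1_2 = 360
y1_2 = 200
x1_3 = 200
y1_3 = 312
x0_4 = 344
y0_4 = 328
x1_4 = 456
y1_4 = 456
cx_5 = 408
cy_5 = 392
r_5 = 16
x2_6 = 448
y2_6 = 216
cx_7 = 176
cy_7 = 176
r_7 = 24
x0_8 = 408
y0_8 = 168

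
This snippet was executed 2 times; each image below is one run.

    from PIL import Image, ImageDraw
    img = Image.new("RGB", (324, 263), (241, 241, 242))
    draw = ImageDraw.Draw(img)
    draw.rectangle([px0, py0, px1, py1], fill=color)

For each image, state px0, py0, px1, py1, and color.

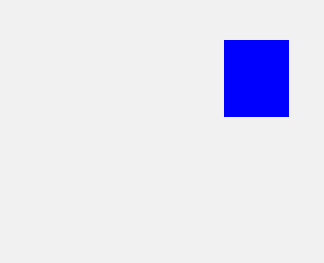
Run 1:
px0 = 224
py0 = 40
px1 = 288
py1 = 116
color = 'blue'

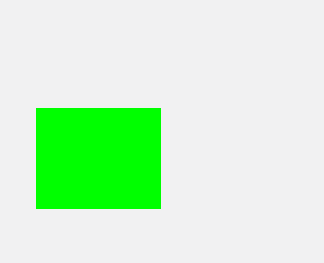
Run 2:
px0 = 36
py0 = 108
px1 = 160
py1 = 208
color = 'lime'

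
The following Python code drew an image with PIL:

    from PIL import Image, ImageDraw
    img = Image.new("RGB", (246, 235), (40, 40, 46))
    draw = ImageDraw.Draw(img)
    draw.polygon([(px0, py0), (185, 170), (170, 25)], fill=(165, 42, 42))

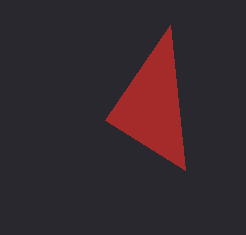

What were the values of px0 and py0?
px0 = 105, py0 = 120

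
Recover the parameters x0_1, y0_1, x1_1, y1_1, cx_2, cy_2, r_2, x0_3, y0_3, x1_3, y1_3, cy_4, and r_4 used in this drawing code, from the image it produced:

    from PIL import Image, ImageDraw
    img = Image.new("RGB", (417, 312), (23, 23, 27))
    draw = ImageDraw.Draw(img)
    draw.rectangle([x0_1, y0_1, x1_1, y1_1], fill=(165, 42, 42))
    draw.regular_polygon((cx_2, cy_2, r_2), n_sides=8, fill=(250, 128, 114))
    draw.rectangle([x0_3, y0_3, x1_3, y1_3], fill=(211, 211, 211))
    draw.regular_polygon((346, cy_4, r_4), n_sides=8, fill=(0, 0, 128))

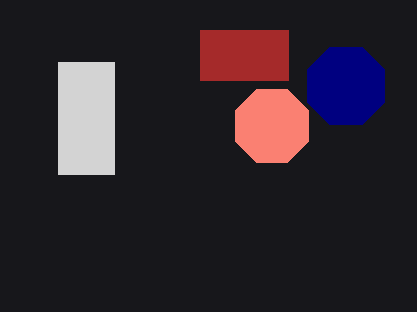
x0_1 = 200, y0_1 = 30, x1_1 = 288, y1_1 = 80, cx_2 = 272, cy_2 = 126, r_2 = 40, x0_3 = 58, y0_3 = 62, x1_3 = 114, y1_3 = 174, cy_4 = 86, r_4 = 42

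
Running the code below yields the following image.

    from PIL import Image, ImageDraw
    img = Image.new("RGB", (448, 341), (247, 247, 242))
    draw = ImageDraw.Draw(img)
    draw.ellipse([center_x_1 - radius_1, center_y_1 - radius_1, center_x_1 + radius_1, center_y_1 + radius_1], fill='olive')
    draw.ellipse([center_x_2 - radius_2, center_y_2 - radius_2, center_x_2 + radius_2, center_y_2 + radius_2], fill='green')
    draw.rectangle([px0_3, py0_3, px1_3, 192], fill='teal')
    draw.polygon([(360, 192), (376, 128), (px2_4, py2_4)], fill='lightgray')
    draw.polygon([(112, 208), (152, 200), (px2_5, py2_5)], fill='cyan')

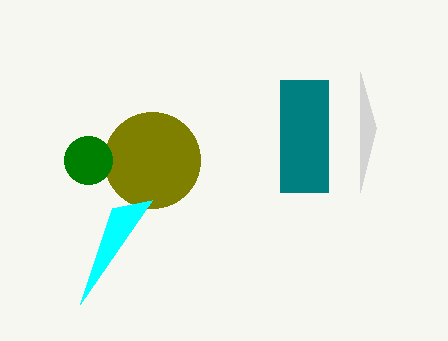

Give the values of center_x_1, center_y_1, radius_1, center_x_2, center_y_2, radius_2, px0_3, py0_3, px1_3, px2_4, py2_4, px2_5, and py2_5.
center_x_1 = 152
center_y_1 = 160
radius_1 = 48
center_x_2 = 88
center_y_2 = 160
radius_2 = 24
px0_3 = 280
py0_3 = 80
px1_3 = 328
px2_4 = 360
py2_4 = 72
px2_5 = 80
py2_5 = 304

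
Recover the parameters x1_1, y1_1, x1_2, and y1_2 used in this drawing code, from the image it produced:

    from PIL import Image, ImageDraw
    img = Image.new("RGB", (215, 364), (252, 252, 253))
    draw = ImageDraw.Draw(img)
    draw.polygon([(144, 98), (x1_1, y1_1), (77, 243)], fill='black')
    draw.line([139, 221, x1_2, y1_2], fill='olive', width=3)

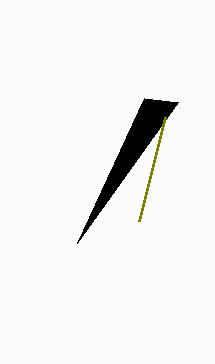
x1_1 = 178, y1_1 = 102, x1_2 = 165, y1_2 = 117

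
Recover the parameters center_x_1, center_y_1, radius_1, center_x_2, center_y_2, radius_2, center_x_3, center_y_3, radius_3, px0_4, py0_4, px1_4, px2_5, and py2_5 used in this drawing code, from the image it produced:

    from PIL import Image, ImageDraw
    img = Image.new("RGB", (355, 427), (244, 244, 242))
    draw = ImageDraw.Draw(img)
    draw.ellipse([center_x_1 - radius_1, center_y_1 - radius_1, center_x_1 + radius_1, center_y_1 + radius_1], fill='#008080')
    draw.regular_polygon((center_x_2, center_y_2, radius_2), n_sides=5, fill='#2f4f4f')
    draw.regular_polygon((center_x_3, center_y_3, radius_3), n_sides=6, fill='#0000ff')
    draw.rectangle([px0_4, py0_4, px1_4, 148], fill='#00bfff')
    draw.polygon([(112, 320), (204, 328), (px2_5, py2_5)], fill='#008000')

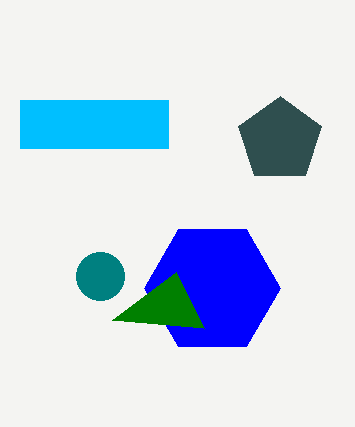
center_x_1 = 100, center_y_1 = 276, radius_1 = 24, center_x_2 = 280, center_y_2 = 140, radius_2 = 44, center_x_3 = 212, center_y_3 = 288, radius_3 = 68, px0_4 = 20, py0_4 = 100, px1_4 = 168, px2_5 = 176, py2_5 = 272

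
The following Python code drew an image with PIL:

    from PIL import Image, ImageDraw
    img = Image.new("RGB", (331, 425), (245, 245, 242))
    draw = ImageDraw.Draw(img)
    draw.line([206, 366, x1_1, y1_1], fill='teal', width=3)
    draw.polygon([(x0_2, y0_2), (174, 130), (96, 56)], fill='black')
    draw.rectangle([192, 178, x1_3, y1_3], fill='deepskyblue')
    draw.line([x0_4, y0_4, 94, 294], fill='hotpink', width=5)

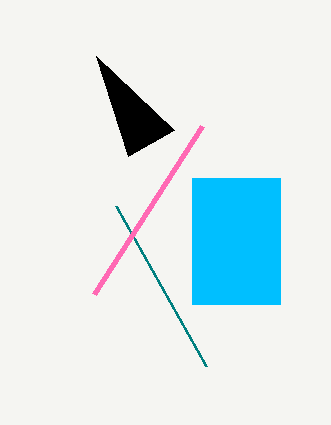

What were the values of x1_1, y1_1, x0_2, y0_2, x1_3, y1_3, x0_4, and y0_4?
x1_1 = 116
y1_1 = 206
x0_2 = 128
y0_2 = 156
x1_3 = 280
y1_3 = 304
x0_4 = 202
y0_4 = 126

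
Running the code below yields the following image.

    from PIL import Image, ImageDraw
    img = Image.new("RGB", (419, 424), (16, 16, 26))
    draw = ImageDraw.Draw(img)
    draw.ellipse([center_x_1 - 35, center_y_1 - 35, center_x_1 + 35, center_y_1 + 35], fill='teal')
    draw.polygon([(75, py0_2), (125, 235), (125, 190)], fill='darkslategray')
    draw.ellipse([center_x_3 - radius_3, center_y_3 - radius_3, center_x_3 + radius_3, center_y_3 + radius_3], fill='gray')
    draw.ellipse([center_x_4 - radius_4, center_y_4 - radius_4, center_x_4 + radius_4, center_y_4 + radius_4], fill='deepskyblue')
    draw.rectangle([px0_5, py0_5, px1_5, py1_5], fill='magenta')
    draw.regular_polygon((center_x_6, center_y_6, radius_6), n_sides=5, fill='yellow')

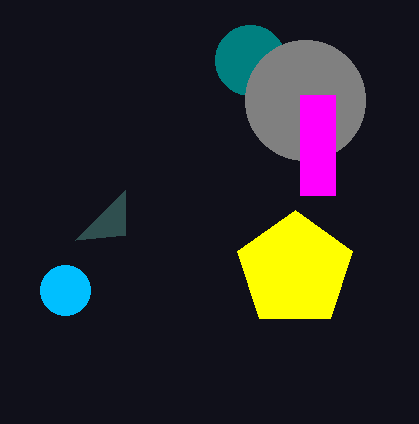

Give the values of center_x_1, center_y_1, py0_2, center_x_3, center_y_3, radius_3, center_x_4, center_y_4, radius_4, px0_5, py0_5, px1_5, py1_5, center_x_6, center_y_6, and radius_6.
center_x_1 = 250; center_y_1 = 60; py0_2 = 240; center_x_3 = 305; center_y_3 = 100; radius_3 = 60; center_x_4 = 65; center_y_4 = 290; radius_4 = 25; px0_5 = 300; py0_5 = 95; px1_5 = 335; py1_5 = 195; center_x_6 = 295; center_y_6 = 270; radius_6 = 60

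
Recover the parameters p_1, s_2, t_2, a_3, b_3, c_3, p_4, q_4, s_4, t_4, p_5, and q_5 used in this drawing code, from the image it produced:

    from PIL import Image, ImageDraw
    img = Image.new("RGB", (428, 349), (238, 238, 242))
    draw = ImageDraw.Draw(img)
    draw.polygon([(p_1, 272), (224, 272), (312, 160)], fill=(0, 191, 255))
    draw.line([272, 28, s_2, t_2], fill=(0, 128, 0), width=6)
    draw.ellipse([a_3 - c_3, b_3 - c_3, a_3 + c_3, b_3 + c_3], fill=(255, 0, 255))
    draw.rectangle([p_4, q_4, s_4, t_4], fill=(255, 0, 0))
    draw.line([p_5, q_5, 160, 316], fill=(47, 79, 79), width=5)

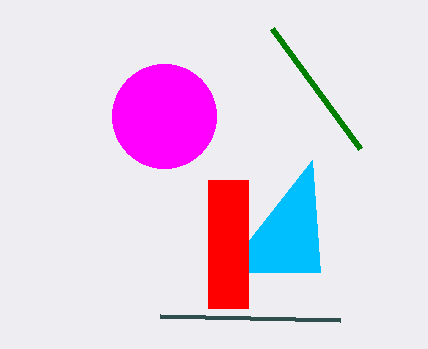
p_1 = 320; s_2 = 360; t_2 = 148; a_3 = 164; b_3 = 116; c_3 = 52; p_4 = 208; q_4 = 180; s_4 = 248; t_4 = 308; p_5 = 340; q_5 = 320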